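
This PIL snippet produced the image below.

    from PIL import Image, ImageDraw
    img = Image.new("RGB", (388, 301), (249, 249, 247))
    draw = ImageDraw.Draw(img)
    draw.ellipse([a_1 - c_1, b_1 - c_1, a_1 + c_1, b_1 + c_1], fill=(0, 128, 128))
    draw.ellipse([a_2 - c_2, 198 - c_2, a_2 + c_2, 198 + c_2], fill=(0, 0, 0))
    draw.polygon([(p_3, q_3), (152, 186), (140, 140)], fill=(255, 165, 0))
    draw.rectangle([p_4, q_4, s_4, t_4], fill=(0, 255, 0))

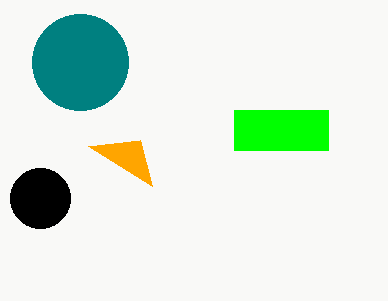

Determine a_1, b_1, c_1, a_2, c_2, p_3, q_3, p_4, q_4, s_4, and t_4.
a_1 = 80
b_1 = 62
c_1 = 48
a_2 = 40
c_2 = 30
p_3 = 88
q_3 = 146
p_4 = 234
q_4 = 110
s_4 = 328
t_4 = 150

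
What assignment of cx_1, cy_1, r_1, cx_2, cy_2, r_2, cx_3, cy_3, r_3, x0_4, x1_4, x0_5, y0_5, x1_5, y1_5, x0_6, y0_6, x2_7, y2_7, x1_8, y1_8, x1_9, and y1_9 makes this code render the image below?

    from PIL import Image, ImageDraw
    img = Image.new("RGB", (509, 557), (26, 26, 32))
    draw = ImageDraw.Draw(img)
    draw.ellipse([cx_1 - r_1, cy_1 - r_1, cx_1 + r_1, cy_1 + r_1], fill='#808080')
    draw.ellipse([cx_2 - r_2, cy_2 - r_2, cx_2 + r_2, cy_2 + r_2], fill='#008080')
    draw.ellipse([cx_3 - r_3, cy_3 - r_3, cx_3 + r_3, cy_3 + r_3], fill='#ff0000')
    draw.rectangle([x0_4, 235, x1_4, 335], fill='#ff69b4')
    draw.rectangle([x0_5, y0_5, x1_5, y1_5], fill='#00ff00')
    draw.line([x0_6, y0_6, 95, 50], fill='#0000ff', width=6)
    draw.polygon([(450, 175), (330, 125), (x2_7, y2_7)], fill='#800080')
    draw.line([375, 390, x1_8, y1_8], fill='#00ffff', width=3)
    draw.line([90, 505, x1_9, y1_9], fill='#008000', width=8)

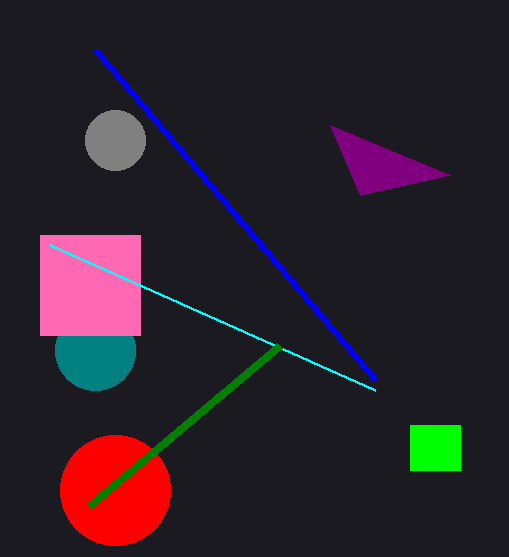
cx_1 = 115, cy_1 = 140, r_1 = 30, cx_2 = 95, cy_2 = 350, r_2 = 40, cx_3 = 115, cy_3 = 490, r_3 = 55, x0_4 = 40, x1_4 = 140, x0_5 = 410, y0_5 = 425, x1_5 = 460, y1_5 = 470, x0_6 = 375, y0_6 = 380, x2_7 = 360, y2_7 = 195, x1_8 = 50, y1_8 = 245, x1_9 = 280, y1_9 = 345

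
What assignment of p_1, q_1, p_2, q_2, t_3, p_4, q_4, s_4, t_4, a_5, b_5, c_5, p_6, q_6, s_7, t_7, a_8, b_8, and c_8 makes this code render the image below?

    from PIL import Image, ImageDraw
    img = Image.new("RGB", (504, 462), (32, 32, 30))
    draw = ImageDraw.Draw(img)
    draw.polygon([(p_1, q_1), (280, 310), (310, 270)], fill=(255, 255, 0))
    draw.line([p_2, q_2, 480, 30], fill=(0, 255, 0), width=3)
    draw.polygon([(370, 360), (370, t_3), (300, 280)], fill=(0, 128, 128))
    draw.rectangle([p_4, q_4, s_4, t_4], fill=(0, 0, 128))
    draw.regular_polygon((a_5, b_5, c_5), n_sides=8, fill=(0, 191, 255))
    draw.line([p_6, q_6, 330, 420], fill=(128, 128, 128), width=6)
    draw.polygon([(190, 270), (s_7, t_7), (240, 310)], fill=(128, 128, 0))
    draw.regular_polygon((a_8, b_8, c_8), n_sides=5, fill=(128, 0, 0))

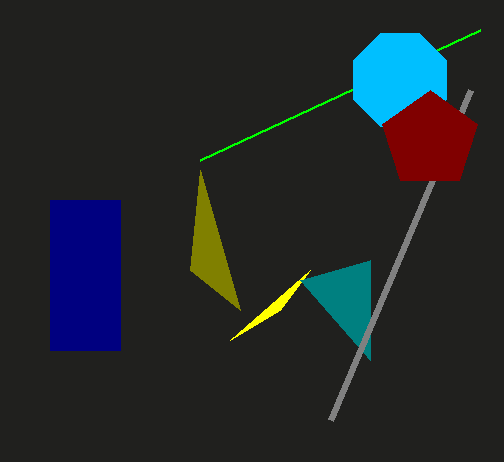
p_1 = 230
q_1 = 340
p_2 = 200
q_2 = 160
t_3 = 260
p_4 = 50
q_4 = 200
s_4 = 120
t_4 = 350
a_5 = 400
b_5 = 80
c_5 = 50
p_6 = 470
q_6 = 90
s_7 = 200
t_7 = 170
a_8 = 430
b_8 = 140
c_8 = 50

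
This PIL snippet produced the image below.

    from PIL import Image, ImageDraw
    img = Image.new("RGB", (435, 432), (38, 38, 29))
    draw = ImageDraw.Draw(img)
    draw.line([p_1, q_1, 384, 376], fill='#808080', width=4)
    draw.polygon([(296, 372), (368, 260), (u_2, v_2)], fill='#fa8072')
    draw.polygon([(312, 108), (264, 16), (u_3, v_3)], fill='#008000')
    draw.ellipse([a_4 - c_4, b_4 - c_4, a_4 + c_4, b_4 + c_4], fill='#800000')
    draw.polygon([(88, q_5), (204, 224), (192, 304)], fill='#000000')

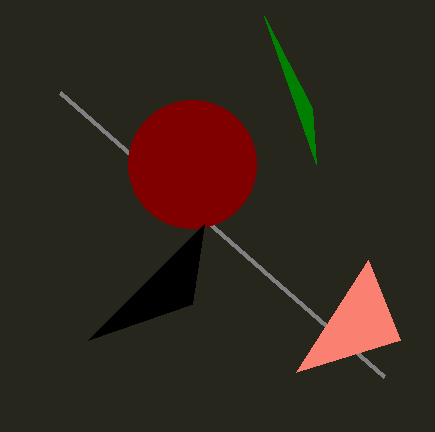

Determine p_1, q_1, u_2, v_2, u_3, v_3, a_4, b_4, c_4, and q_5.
p_1 = 60; q_1 = 92; u_2 = 400; v_2 = 340; u_3 = 316; v_3 = 164; a_4 = 192; b_4 = 164; c_4 = 64; q_5 = 340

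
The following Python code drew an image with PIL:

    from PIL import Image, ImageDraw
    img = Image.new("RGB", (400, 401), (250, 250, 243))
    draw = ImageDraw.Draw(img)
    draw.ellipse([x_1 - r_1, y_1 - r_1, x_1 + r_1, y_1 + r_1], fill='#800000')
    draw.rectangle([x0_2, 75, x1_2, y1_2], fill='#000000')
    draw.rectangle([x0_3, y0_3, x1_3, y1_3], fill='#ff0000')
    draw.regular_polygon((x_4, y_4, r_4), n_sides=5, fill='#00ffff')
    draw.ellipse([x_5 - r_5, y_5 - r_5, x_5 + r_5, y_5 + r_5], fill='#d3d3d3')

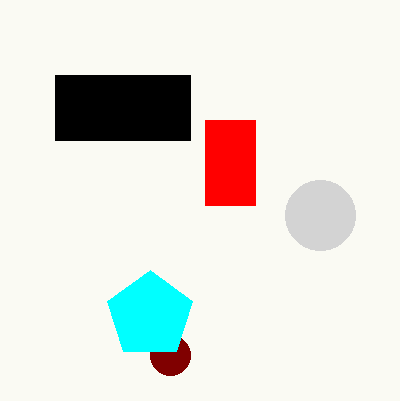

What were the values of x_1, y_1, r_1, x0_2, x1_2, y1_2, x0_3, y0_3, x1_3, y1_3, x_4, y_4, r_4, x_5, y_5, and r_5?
x_1 = 170; y_1 = 355; r_1 = 20; x0_2 = 55; x1_2 = 190; y1_2 = 140; x0_3 = 205; y0_3 = 120; x1_3 = 255; y1_3 = 205; x_4 = 150; y_4 = 315; r_4 = 45; x_5 = 320; y_5 = 215; r_5 = 35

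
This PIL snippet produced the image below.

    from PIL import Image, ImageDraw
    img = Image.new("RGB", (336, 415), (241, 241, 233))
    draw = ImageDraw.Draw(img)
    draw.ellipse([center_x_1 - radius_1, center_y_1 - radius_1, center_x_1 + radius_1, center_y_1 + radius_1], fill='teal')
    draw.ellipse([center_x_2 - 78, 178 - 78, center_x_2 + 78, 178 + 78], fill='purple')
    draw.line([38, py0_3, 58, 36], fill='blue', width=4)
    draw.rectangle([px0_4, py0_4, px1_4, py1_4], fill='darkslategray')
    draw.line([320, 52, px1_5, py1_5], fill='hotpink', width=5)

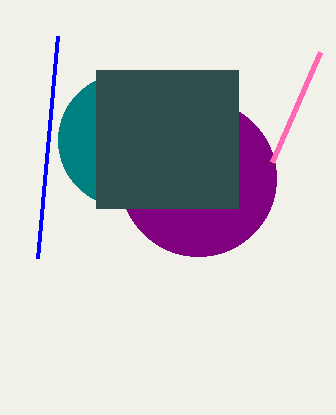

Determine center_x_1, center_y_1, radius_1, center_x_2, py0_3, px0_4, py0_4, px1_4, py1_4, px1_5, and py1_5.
center_x_1 = 124
center_y_1 = 140
radius_1 = 66
center_x_2 = 198
py0_3 = 258
px0_4 = 96
py0_4 = 70
px1_4 = 238
py1_4 = 208
px1_5 = 272
py1_5 = 162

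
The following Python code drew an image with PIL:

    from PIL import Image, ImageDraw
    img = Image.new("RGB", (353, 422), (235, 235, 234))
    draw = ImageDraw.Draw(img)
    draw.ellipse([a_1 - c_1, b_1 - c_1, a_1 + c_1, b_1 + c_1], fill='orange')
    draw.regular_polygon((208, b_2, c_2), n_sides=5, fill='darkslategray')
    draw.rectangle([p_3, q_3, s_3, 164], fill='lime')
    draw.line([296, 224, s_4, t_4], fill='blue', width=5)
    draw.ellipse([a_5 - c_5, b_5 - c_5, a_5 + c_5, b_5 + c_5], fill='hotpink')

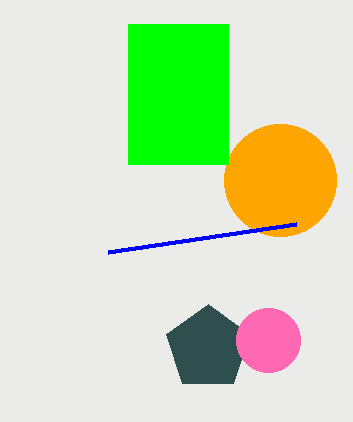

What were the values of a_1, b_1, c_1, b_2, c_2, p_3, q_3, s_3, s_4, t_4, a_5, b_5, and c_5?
a_1 = 280; b_1 = 180; c_1 = 56; b_2 = 348; c_2 = 44; p_3 = 128; q_3 = 24; s_3 = 228; s_4 = 108; t_4 = 252; a_5 = 268; b_5 = 340; c_5 = 32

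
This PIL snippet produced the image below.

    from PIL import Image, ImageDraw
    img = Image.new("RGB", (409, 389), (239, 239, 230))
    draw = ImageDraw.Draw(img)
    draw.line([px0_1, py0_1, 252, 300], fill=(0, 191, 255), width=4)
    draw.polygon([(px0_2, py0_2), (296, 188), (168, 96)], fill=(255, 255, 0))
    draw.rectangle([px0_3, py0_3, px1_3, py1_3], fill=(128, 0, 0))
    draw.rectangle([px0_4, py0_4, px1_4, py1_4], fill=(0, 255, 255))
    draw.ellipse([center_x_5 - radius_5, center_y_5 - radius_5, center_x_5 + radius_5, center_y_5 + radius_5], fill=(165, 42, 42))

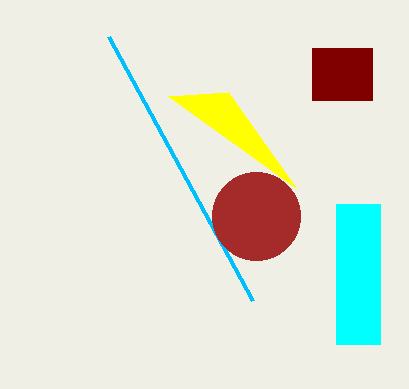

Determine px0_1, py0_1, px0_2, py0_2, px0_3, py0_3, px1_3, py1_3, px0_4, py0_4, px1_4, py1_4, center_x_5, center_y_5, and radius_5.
px0_1 = 108
py0_1 = 36
px0_2 = 228
py0_2 = 92
px0_3 = 312
py0_3 = 48
px1_3 = 372
py1_3 = 100
px0_4 = 336
py0_4 = 204
px1_4 = 380
py1_4 = 344
center_x_5 = 256
center_y_5 = 216
radius_5 = 44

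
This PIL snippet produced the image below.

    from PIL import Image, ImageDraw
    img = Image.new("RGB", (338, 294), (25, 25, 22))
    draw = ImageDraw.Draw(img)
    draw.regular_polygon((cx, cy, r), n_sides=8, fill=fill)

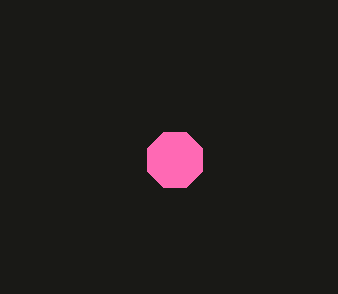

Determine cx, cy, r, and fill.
cx = 175; cy = 160; r = 30; fill = 'hotpink'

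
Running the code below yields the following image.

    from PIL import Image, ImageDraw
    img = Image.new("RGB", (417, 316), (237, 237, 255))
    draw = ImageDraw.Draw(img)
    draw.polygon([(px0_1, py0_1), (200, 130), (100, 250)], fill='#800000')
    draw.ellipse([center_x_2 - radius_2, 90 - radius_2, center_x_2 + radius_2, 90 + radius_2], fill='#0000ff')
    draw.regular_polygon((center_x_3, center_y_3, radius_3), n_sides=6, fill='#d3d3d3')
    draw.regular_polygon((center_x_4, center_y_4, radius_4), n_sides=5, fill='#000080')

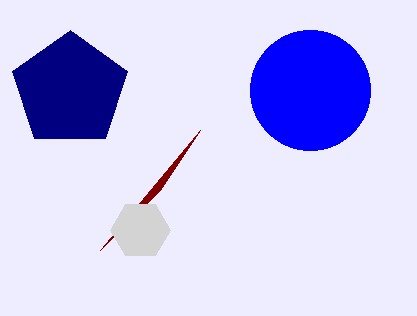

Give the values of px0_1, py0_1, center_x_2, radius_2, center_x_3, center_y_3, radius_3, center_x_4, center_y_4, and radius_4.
px0_1 = 160, py0_1 = 190, center_x_2 = 310, radius_2 = 60, center_x_3 = 140, center_y_3 = 230, radius_3 = 30, center_x_4 = 70, center_y_4 = 90, radius_4 = 60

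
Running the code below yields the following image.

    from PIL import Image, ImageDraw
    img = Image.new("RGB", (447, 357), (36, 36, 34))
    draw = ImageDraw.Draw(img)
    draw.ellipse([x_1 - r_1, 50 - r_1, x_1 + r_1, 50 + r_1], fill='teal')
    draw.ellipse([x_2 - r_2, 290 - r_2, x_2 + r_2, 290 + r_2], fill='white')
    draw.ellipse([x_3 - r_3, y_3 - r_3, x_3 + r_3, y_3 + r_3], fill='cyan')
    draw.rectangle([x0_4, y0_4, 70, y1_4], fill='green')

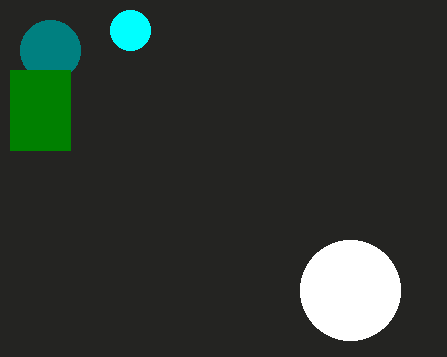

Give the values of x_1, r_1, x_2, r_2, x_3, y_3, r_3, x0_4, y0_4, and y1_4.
x_1 = 50
r_1 = 30
x_2 = 350
r_2 = 50
x_3 = 130
y_3 = 30
r_3 = 20
x0_4 = 10
y0_4 = 70
y1_4 = 150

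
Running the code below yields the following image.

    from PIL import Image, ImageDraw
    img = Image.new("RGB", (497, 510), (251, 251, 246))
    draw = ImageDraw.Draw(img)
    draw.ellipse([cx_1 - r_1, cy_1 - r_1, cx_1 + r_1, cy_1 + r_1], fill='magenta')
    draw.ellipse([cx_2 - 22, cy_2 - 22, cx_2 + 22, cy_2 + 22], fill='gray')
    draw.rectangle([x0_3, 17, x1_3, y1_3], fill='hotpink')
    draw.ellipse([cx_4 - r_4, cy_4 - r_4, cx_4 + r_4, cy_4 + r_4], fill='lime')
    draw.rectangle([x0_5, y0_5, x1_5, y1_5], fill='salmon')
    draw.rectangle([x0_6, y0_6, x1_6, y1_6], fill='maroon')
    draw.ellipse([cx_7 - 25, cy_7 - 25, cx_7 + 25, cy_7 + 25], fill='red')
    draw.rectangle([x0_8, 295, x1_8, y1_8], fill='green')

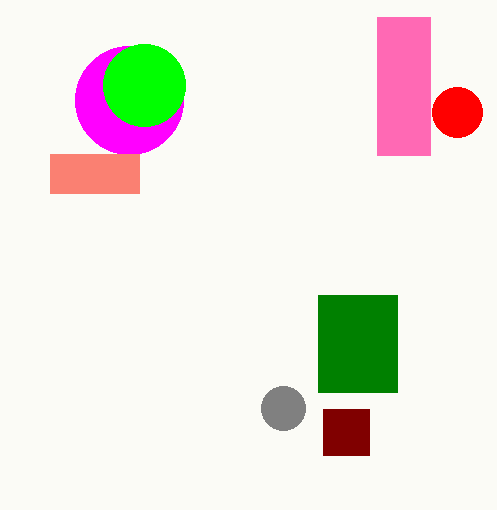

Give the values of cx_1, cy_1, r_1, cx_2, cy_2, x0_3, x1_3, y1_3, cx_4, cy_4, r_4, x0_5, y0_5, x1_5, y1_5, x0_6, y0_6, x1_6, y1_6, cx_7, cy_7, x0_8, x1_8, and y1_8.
cx_1 = 129, cy_1 = 100, r_1 = 54, cx_2 = 283, cy_2 = 408, x0_3 = 377, x1_3 = 430, y1_3 = 155, cx_4 = 144, cy_4 = 85, r_4 = 41, x0_5 = 50, y0_5 = 154, x1_5 = 139, y1_5 = 193, x0_6 = 323, y0_6 = 409, x1_6 = 369, y1_6 = 455, cx_7 = 457, cy_7 = 112, x0_8 = 318, x1_8 = 397, y1_8 = 392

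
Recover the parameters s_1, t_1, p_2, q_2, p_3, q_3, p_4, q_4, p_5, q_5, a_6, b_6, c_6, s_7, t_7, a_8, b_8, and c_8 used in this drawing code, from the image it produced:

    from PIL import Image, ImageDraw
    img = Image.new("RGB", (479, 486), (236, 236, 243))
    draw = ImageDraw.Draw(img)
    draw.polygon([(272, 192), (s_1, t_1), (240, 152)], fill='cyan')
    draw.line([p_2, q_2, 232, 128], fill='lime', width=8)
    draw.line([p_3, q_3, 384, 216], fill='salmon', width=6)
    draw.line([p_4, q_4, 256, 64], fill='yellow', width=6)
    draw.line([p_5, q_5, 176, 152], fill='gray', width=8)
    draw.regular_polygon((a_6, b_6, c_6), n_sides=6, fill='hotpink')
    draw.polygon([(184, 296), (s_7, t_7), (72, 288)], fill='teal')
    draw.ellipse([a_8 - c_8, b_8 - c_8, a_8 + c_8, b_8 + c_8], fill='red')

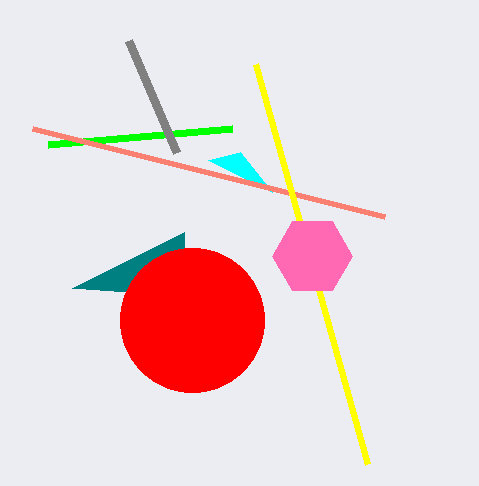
s_1 = 208; t_1 = 160; p_2 = 48; q_2 = 144; p_3 = 32; q_3 = 128; p_4 = 368; q_4 = 464; p_5 = 128; q_5 = 40; a_6 = 312; b_6 = 256; c_6 = 40; s_7 = 184; t_7 = 232; a_8 = 192; b_8 = 320; c_8 = 72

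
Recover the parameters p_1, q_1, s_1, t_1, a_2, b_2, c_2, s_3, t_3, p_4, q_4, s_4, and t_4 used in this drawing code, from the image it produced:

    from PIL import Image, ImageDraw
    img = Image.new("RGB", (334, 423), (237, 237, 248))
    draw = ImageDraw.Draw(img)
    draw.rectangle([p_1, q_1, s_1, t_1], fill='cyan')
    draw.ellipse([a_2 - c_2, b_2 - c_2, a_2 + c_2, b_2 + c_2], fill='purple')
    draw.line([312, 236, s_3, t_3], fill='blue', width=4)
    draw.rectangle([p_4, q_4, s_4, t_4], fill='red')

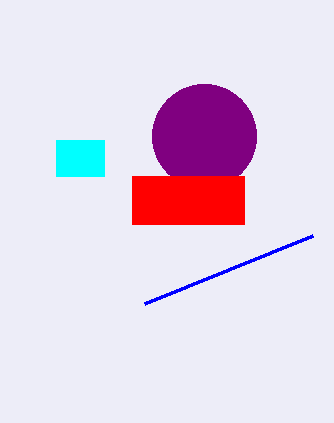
p_1 = 56
q_1 = 140
s_1 = 104
t_1 = 176
a_2 = 204
b_2 = 136
c_2 = 52
s_3 = 144
t_3 = 304
p_4 = 132
q_4 = 176
s_4 = 244
t_4 = 224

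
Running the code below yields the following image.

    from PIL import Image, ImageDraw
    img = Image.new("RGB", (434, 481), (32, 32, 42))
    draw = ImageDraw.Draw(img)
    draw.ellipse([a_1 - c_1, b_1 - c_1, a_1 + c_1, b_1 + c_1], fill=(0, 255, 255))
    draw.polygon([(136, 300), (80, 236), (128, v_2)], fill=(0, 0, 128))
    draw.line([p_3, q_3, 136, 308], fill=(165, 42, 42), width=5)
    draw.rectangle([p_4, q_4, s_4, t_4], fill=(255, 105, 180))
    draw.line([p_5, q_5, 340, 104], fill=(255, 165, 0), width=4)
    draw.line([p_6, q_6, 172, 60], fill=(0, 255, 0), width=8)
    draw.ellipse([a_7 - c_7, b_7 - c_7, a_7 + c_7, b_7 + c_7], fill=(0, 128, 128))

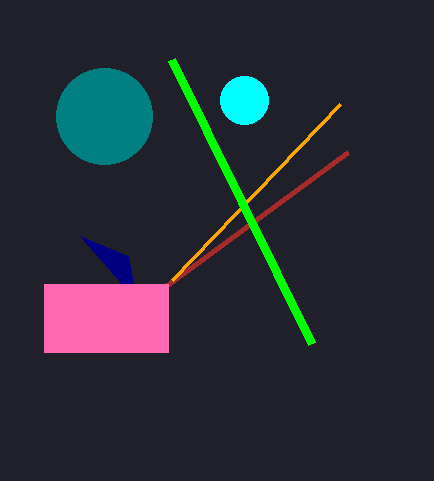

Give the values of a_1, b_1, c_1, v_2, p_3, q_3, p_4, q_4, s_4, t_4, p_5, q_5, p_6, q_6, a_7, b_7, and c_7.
a_1 = 244; b_1 = 100; c_1 = 24; v_2 = 256; p_3 = 348; q_3 = 152; p_4 = 44; q_4 = 284; s_4 = 168; t_4 = 352; p_5 = 172; q_5 = 280; p_6 = 312; q_6 = 344; a_7 = 104; b_7 = 116; c_7 = 48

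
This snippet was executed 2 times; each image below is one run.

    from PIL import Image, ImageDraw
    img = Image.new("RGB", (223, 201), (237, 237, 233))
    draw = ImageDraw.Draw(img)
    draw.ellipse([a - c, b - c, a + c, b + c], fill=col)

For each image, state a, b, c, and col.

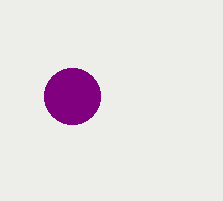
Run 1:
a = 72; b = 96; c = 28; col = 'purple'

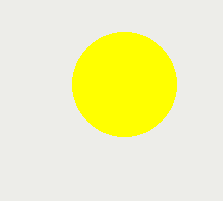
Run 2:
a = 124; b = 84; c = 52; col = 'yellow'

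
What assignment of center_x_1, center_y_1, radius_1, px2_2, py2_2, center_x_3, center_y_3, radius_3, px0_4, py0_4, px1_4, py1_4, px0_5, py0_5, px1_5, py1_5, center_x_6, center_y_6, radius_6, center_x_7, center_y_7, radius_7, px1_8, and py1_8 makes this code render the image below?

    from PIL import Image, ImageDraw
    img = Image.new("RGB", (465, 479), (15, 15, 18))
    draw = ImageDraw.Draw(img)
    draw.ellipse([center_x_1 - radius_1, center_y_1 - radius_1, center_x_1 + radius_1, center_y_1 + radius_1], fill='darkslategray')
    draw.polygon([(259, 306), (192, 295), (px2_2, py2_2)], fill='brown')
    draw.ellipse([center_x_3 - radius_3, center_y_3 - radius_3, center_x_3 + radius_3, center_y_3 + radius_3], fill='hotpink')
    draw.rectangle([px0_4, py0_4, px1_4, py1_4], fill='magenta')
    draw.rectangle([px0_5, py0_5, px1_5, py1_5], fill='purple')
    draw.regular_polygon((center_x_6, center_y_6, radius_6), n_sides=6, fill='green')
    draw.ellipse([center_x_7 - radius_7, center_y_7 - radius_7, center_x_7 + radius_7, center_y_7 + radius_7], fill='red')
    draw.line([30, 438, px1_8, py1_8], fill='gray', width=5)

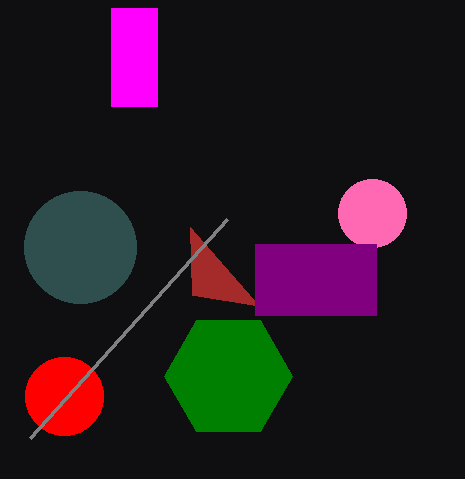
center_x_1 = 80; center_y_1 = 247; radius_1 = 56; px2_2 = 190; py2_2 = 227; center_x_3 = 372; center_y_3 = 213; radius_3 = 34; px0_4 = 111; py0_4 = 8; px1_4 = 157; py1_4 = 106; px0_5 = 255; py0_5 = 244; px1_5 = 376; py1_5 = 315; center_x_6 = 228; center_y_6 = 376; radius_6 = 64; center_x_7 = 64; center_y_7 = 396; radius_7 = 39; px1_8 = 227; py1_8 = 219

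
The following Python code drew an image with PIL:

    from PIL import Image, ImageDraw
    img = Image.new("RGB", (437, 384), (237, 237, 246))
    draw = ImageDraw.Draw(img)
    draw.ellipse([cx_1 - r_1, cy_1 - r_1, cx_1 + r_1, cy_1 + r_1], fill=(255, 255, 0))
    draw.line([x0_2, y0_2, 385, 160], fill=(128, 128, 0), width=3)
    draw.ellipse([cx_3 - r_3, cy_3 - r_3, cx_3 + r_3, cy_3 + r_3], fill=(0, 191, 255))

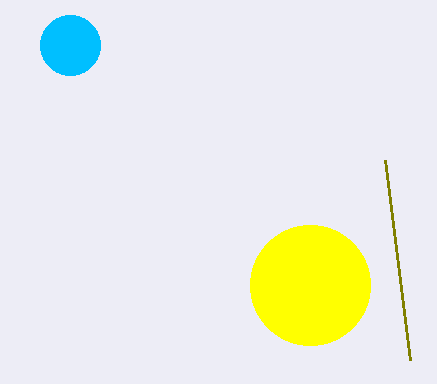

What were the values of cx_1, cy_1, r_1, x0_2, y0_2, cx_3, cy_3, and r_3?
cx_1 = 310; cy_1 = 285; r_1 = 60; x0_2 = 410; y0_2 = 360; cx_3 = 70; cy_3 = 45; r_3 = 30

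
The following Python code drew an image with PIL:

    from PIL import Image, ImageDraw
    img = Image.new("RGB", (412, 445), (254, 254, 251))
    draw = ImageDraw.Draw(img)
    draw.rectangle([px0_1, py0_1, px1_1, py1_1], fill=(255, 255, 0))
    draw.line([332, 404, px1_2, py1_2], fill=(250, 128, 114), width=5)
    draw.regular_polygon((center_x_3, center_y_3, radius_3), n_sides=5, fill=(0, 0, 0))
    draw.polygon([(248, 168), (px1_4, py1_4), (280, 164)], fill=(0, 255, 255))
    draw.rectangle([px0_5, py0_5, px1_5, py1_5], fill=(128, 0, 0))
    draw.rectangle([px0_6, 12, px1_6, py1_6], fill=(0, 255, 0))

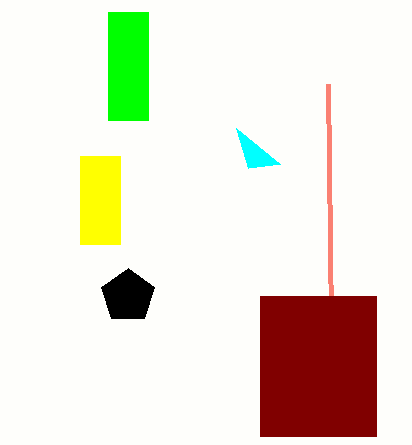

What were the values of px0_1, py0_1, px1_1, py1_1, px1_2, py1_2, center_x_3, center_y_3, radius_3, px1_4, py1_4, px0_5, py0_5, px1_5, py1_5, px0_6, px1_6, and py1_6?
px0_1 = 80
py0_1 = 156
px1_1 = 120
py1_1 = 244
px1_2 = 328
py1_2 = 84
center_x_3 = 128
center_y_3 = 296
radius_3 = 28
px1_4 = 236
py1_4 = 128
px0_5 = 260
py0_5 = 296
px1_5 = 376
py1_5 = 436
px0_6 = 108
px1_6 = 148
py1_6 = 120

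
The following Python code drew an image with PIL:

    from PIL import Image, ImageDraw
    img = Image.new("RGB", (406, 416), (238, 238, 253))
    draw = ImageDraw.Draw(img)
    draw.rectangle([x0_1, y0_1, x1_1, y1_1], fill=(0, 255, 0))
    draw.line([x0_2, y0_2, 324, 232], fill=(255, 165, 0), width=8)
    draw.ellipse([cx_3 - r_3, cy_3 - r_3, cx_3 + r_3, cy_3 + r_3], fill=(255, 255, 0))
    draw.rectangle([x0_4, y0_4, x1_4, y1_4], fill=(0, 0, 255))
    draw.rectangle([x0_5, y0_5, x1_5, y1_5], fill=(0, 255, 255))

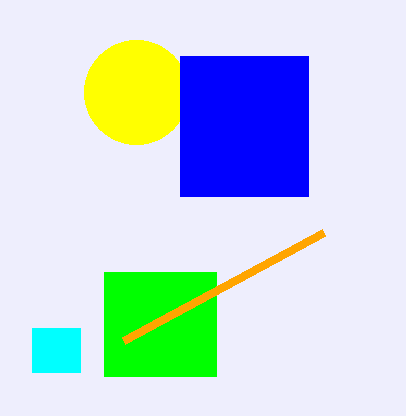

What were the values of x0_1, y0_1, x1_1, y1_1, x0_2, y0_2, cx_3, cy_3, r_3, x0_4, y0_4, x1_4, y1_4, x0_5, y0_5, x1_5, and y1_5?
x0_1 = 104, y0_1 = 272, x1_1 = 216, y1_1 = 376, x0_2 = 124, y0_2 = 340, cx_3 = 136, cy_3 = 92, r_3 = 52, x0_4 = 180, y0_4 = 56, x1_4 = 308, y1_4 = 196, x0_5 = 32, y0_5 = 328, x1_5 = 80, y1_5 = 372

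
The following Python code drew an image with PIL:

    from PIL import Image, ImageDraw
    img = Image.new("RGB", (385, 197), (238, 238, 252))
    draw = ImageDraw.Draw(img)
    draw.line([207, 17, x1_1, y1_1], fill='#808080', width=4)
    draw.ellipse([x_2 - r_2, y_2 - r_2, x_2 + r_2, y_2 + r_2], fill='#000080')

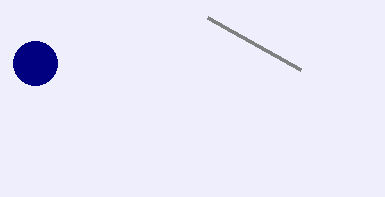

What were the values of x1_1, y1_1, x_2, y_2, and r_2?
x1_1 = 300; y1_1 = 69; x_2 = 35; y_2 = 63; r_2 = 22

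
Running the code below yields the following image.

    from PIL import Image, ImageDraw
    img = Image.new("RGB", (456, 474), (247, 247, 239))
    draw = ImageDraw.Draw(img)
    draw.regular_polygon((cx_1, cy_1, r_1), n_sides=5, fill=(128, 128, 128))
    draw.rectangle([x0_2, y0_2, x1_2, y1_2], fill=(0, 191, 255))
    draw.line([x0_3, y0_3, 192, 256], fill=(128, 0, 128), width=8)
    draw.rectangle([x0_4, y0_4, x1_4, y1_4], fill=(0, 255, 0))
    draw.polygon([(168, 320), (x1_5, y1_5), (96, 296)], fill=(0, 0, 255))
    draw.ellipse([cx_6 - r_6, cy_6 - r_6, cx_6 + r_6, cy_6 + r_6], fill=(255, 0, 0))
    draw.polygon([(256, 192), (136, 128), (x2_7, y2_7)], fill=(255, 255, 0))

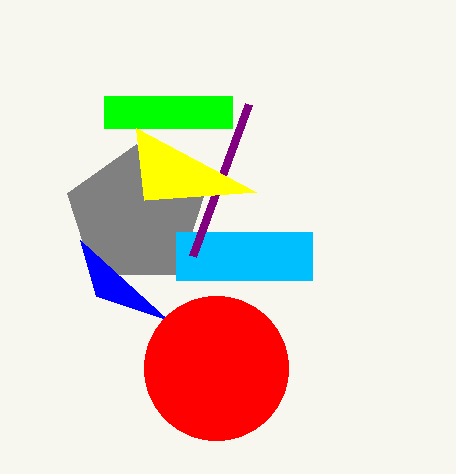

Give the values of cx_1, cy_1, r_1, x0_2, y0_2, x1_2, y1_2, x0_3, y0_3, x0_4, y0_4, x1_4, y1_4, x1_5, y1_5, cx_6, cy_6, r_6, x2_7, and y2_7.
cx_1 = 136; cy_1 = 216; r_1 = 72; x0_2 = 176; y0_2 = 232; x1_2 = 312; y1_2 = 280; x0_3 = 248; y0_3 = 104; x0_4 = 104; y0_4 = 96; x1_4 = 232; y1_4 = 128; x1_5 = 80; y1_5 = 240; cx_6 = 216; cy_6 = 368; r_6 = 72; x2_7 = 144; y2_7 = 200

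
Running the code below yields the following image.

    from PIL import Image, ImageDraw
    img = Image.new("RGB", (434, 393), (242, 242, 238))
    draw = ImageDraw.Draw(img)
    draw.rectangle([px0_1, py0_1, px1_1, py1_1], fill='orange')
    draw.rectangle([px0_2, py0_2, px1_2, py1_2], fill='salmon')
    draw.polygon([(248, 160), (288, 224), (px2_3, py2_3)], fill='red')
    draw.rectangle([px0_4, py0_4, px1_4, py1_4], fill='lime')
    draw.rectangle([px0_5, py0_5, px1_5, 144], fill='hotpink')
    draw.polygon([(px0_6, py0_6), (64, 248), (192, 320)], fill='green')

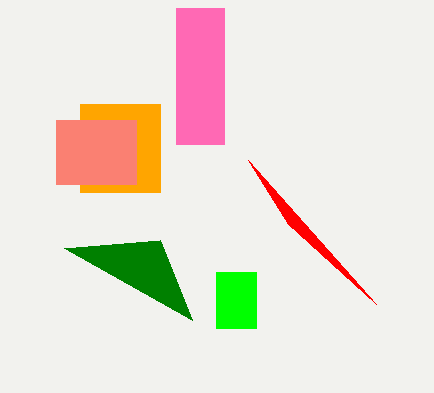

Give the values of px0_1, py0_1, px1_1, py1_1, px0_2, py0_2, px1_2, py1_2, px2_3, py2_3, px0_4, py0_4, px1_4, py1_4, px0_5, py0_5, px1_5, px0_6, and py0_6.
px0_1 = 80; py0_1 = 104; px1_1 = 160; py1_1 = 192; px0_2 = 56; py0_2 = 120; px1_2 = 136; py1_2 = 184; px2_3 = 376; py2_3 = 304; px0_4 = 216; py0_4 = 272; px1_4 = 256; py1_4 = 328; px0_5 = 176; py0_5 = 8; px1_5 = 224; px0_6 = 160; py0_6 = 240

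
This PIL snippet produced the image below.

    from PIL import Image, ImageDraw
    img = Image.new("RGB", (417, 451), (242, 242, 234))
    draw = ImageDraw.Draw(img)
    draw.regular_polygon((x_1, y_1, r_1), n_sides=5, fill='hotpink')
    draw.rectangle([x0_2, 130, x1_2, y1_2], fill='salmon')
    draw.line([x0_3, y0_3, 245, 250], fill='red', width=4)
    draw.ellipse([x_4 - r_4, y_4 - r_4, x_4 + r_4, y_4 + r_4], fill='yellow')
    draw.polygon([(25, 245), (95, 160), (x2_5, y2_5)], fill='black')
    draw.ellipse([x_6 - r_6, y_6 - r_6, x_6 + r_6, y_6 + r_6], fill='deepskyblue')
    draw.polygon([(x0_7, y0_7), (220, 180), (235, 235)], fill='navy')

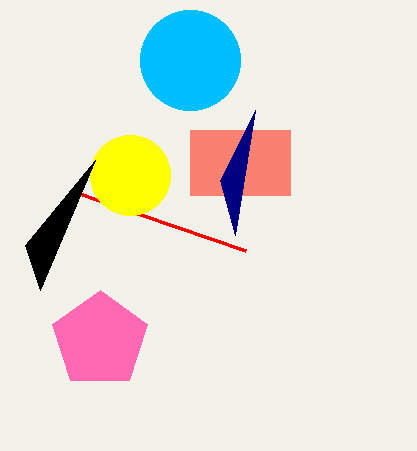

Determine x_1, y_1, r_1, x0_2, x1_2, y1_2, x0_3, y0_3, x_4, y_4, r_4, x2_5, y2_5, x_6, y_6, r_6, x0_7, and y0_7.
x_1 = 100; y_1 = 340; r_1 = 50; x0_2 = 190; x1_2 = 290; y1_2 = 195; x0_3 = 70; y0_3 = 190; x_4 = 130; y_4 = 175; r_4 = 40; x2_5 = 40; y2_5 = 290; x_6 = 190; y_6 = 60; r_6 = 50; x0_7 = 255; y0_7 = 110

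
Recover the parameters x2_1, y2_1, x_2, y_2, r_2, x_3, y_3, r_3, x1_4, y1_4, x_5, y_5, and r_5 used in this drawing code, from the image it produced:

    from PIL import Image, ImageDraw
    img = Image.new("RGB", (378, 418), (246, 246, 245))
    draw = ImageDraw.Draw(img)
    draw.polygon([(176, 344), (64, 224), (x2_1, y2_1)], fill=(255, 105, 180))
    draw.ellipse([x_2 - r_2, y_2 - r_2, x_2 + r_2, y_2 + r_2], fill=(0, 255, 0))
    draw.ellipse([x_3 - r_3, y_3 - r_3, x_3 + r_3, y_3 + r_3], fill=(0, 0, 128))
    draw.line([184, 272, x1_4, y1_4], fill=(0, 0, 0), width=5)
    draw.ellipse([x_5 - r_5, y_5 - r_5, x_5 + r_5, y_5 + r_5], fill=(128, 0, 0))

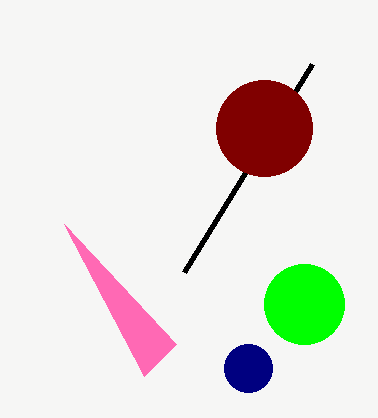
x2_1 = 144; y2_1 = 376; x_2 = 304; y_2 = 304; r_2 = 40; x_3 = 248; y_3 = 368; r_3 = 24; x1_4 = 312; y1_4 = 64; x_5 = 264; y_5 = 128; r_5 = 48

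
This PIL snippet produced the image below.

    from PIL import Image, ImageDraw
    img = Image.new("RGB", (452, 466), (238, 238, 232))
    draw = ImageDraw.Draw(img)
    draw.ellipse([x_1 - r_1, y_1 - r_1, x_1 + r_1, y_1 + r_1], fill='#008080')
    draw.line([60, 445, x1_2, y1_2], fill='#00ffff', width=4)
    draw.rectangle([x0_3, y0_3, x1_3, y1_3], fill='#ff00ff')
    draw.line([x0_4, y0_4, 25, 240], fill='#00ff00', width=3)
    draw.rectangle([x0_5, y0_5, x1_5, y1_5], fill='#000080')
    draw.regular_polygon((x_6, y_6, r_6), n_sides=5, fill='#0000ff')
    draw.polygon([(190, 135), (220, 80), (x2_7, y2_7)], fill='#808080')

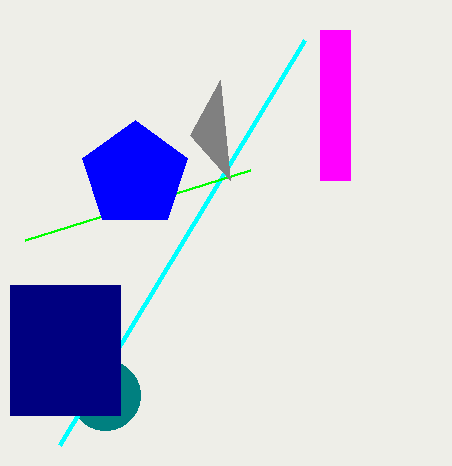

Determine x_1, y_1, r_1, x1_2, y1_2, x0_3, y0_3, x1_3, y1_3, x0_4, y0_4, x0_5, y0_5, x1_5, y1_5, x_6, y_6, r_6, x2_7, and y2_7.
x_1 = 105
y_1 = 395
r_1 = 35
x1_2 = 305
y1_2 = 40
x0_3 = 320
y0_3 = 30
x1_3 = 350
y1_3 = 180
x0_4 = 250
y0_4 = 170
x0_5 = 10
y0_5 = 285
x1_5 = 120
y1_5 = 415
x_6 = 135
y_6 = 175
r_6 = 55
x2_7 = 230
y2_7 = 180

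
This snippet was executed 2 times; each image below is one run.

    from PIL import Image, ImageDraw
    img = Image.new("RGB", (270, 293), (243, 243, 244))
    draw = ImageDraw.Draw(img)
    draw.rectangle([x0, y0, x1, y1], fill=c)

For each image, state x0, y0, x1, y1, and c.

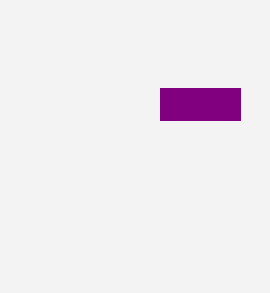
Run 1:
x0 = 160
y0 = 88
x1 = 240
y1 = 120
c = 'purple'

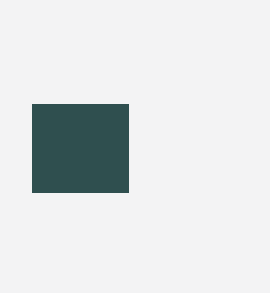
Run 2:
x0 = 32
y0 = 104
x1 = 128
y1 = 192
c = 'darkslategray'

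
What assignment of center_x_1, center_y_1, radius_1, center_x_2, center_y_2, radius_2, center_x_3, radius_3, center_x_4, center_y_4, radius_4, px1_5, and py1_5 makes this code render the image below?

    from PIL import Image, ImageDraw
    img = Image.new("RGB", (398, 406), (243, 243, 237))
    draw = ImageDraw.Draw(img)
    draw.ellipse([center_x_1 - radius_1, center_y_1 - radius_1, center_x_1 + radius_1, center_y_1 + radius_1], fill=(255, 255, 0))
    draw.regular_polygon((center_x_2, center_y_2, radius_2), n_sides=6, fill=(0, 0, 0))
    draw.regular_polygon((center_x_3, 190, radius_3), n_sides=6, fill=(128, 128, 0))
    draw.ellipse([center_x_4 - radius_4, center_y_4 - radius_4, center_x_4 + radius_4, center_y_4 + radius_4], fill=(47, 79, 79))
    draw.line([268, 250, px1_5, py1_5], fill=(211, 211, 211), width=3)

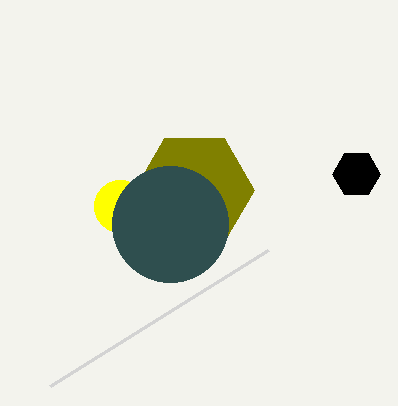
center_x_1 = 120; center_y_1 = 206; radius_1 = 26; center_x_2 = 356; center_y_2 = 174; radius_2 = 24; center_x_3 = 194; radius_3 = 60; center_x_4 = 170; center_y_4 = 224; radius_4 = 58; px1_5 = 50; py1_5 = 386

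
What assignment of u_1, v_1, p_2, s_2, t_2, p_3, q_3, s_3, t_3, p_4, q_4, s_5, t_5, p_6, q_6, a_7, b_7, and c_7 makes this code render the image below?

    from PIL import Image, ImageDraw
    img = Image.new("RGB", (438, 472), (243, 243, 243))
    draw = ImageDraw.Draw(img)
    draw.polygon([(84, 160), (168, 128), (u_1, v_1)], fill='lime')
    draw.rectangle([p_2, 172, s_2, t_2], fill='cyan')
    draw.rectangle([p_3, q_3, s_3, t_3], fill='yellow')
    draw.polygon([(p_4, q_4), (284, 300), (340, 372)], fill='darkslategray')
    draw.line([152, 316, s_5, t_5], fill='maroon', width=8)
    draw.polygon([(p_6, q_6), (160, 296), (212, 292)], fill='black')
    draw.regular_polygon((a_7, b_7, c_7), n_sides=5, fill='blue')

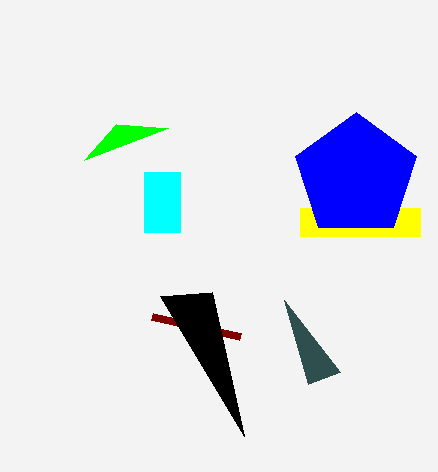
u_1 = 116
v_1 = 124
p_2 = 144
s_2 = 180
t_2 = 232
p_3 = 300
q_3 = 208
s_3 = 420
t_3 = 236
p_4 = 308
q_4 = 384
s_5 = 240
t_5 = 336
p_6 = 244
q_6 = 436
a_7 = 356
b_7 = 176
c_7 = 64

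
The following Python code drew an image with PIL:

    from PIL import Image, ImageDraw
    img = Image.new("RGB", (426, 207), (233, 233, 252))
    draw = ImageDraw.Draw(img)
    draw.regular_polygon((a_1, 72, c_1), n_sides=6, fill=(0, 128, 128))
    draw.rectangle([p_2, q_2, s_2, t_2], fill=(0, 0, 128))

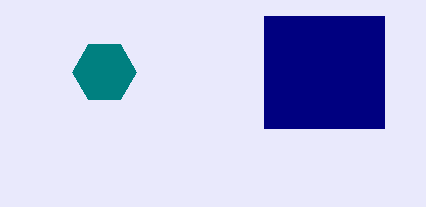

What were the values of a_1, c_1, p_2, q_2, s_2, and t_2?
a_1 = 104
c_1 = 32
p_2 = 264
q_2 = 16
s_2 = 384
t_2 = 128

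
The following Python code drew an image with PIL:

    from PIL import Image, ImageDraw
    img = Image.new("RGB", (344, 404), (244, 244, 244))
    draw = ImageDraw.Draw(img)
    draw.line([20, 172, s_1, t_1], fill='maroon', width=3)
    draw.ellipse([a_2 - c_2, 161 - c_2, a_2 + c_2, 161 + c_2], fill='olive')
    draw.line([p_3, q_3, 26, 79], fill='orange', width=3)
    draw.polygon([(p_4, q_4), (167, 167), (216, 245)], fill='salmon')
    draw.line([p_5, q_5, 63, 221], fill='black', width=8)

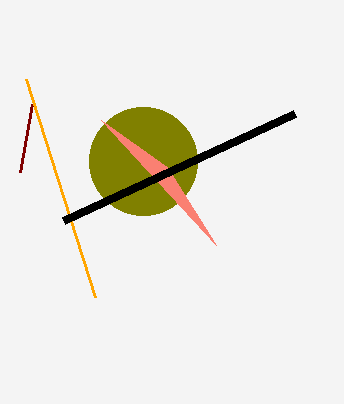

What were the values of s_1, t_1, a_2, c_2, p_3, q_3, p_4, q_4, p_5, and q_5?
s_1 = 32; t_1 = 104; a_2 = 143; c_2 = 54; p_3 = 95; q_3 = 297; p_4 = 101; q_4 = 120; p_5 = 294; q_5 = 114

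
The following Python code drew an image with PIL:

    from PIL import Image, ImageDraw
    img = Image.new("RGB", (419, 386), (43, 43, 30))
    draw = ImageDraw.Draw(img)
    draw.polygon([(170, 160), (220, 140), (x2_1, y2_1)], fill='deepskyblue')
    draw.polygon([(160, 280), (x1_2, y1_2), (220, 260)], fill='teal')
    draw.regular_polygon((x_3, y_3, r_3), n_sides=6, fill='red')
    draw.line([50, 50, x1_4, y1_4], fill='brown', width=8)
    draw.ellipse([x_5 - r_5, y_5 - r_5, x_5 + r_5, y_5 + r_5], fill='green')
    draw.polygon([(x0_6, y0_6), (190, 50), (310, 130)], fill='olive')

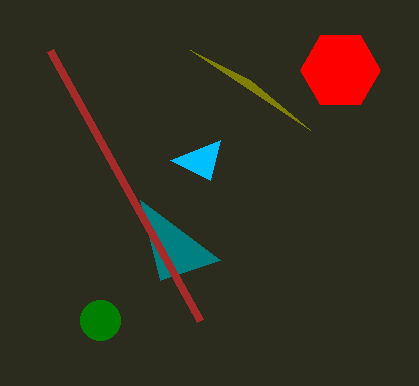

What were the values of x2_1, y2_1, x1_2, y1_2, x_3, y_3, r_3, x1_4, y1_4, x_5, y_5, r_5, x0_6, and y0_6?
x2_1 = 210; y2_1 = 180; x1_2 = 140; y1_2 = 200; x_3 = 340; y_3 = 70; r_3 = 40; x1_4 = 200; y1_4 = 320; x_5 = 100; y_5 = 320; r_5 = 20; x0_6 = 250; y0_6 = 80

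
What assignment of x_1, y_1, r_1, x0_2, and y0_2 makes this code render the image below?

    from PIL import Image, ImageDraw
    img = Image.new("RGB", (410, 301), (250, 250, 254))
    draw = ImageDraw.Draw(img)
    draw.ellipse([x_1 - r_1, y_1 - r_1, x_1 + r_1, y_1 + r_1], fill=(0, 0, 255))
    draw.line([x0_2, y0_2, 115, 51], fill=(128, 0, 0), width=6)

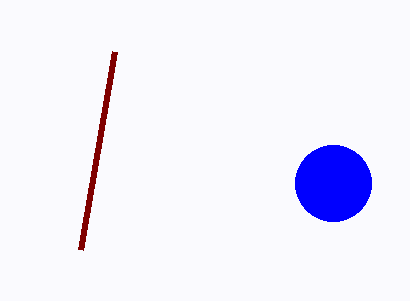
x_1 = 333
y_1 = 183
r_1 = 38
x0_2 = 81
y0_2 = 249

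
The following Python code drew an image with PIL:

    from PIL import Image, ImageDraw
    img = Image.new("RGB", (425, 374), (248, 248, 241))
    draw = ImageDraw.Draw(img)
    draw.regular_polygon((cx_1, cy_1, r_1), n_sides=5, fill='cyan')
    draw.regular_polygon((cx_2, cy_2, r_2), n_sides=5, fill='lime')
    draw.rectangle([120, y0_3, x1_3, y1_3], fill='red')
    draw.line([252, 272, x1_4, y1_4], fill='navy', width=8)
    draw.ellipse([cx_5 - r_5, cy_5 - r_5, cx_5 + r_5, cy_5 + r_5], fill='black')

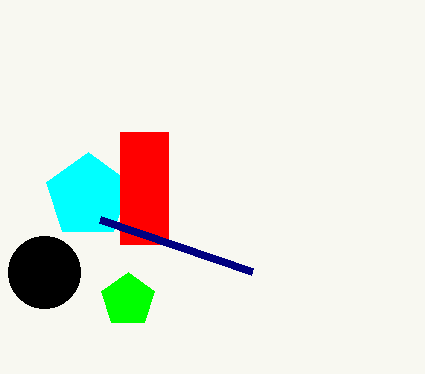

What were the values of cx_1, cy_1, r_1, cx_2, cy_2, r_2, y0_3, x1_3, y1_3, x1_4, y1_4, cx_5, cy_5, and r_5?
cx_1 = 88; cy_1 = 196; r_1 = 44; cx_2 = 128; cy_2 = 300; r_2 = 28; y0_3 = 132; x1_3 = 168; y1_3 = 244; x1_4 = 100; y1_4 = 220; cx_5 = 44; cy_5 = 272; r_5 = 36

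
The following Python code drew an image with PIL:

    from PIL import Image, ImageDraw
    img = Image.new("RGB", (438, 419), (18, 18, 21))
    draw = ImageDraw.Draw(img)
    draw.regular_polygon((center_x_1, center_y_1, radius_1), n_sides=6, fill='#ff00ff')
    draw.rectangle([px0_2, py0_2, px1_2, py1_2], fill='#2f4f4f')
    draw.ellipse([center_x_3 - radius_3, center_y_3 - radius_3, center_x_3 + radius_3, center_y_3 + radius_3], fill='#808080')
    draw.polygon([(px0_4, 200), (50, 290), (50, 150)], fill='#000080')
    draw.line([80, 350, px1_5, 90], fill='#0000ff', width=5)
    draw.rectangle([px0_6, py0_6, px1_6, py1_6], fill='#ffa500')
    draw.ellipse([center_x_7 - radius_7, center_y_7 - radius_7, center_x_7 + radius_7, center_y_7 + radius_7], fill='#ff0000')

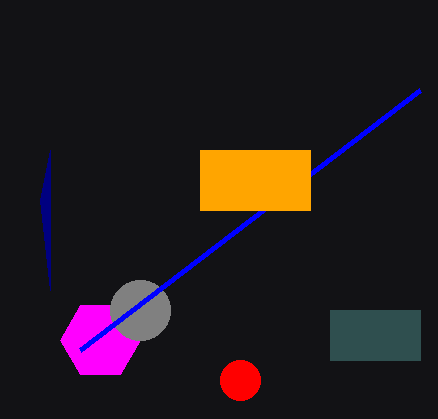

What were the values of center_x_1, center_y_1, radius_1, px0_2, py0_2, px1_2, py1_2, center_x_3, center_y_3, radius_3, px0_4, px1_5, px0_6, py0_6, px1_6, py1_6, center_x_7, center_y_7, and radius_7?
center_x_1 = 100
center_y_1 = 340
radius_1 = 40
px0_2 = 330
py0_2 = 310
px1_2 = 420
py1_2 = 360
center_x_3 = 140
center_y_3 = 310
radius_3 = 30
px0_4 = 40
px1_5 = 420
px0_6 = 200
py0_6 = 150
px1_6 = 310
py1_6 = 210
center_x_7 = 240
center_y_7 = 380
radius_7 = 20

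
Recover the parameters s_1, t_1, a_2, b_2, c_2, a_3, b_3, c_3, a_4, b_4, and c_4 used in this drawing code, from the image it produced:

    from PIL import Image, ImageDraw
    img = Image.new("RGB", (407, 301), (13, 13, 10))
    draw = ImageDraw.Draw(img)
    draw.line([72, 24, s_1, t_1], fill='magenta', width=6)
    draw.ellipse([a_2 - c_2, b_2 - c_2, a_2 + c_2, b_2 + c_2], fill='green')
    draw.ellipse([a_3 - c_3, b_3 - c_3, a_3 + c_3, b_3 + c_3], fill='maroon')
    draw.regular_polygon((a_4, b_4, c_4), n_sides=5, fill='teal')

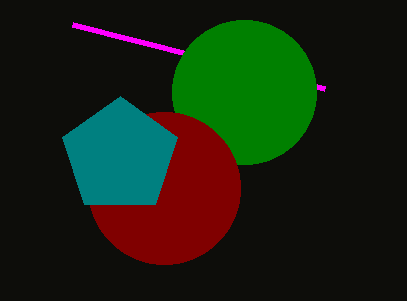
s_1 = 324; t_1 = 88; a_2 = 244; b_2 = 92; c_2 = 72; a_3 = 164; b_3 = 188; c_3 = 76; a_4 = 120; b_4 = 156; c_4 = 60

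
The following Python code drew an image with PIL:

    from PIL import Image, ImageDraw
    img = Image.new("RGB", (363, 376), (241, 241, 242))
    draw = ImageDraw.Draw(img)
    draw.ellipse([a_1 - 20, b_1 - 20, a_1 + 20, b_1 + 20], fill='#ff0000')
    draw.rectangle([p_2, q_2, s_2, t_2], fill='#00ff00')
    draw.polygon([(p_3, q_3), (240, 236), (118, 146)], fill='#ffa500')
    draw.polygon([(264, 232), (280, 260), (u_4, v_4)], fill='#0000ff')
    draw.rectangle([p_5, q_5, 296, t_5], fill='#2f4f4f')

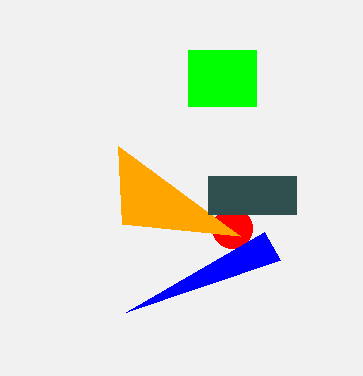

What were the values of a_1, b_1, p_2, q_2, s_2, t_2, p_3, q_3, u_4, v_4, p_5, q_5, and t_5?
a_1 = 232, b_1 = 228, p_2 = 188, q_2 = 50, s_2 = 256, t_2 = 106, p_3 = 122, q_3 = 224, u_4 = 126, v_4 = 312, p_5 = 208, q_5 = 176, t_5 = 214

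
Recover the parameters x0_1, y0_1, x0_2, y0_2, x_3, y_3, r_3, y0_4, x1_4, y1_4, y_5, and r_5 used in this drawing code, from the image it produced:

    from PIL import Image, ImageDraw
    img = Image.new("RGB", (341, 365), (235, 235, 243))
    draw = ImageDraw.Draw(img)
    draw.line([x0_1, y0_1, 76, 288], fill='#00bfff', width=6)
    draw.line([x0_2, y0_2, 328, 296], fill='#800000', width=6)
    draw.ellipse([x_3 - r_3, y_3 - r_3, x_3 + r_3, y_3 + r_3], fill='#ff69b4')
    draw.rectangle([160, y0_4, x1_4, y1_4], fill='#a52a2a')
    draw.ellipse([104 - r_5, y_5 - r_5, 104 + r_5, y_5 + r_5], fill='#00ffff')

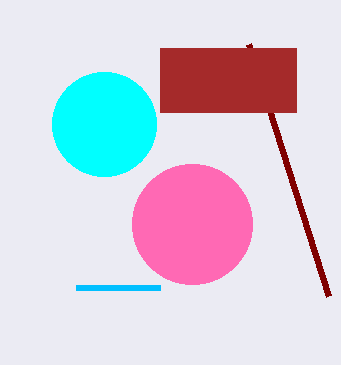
x0_1 = 160; y0_1 = 288; x0_2 = 248; y0_2 = 44; x_3 = 192; y_3 = 224; r_3 = 60; y0_4 = 48; x1_4 = 296; y1_4 = 112; y_5 = 124; r_5 = 52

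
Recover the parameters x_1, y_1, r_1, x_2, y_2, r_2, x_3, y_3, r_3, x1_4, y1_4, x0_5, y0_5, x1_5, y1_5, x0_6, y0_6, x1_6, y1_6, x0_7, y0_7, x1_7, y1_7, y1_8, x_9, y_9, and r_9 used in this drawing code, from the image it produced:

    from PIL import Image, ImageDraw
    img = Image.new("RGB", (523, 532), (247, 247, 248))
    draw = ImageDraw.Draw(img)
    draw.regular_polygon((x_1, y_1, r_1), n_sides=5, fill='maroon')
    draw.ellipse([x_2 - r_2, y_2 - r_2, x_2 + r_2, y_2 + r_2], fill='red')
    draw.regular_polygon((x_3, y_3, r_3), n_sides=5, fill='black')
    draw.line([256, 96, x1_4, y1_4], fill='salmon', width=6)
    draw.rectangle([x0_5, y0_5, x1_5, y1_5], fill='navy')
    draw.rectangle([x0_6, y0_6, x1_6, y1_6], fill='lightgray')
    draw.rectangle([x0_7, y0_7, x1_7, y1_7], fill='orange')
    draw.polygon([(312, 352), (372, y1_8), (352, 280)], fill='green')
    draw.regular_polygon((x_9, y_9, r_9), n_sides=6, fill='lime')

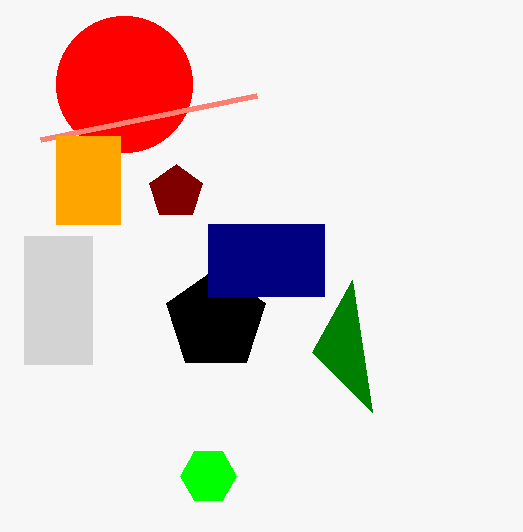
x_1 = 176
y_1 = 192
r_1 = 28
x_2 = 124
y_2 = 84
r_2 = 68
x_3 = 216
y_3 = 320
r_3 = 52
x1_4 = 40
y1_4 = 140
x0_5 = 208
y0_5 = 224
x1_5 = 324
y1_5 = 296
x0_6 = 24
y0_6 = 236
x1_6 = 92
y1_6 = 364
x0_7 = 56
y0_7 = 136
x1_7 = 120
y1_7 = 224
y1_8 = 412
x_9 = 208
y_9 = 476
r_9 = 28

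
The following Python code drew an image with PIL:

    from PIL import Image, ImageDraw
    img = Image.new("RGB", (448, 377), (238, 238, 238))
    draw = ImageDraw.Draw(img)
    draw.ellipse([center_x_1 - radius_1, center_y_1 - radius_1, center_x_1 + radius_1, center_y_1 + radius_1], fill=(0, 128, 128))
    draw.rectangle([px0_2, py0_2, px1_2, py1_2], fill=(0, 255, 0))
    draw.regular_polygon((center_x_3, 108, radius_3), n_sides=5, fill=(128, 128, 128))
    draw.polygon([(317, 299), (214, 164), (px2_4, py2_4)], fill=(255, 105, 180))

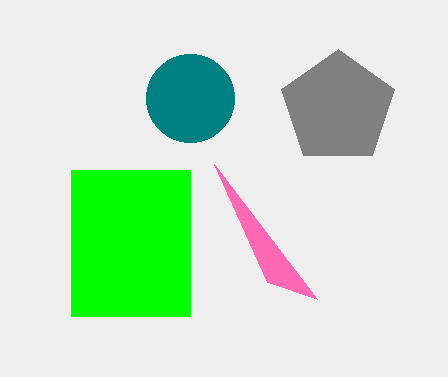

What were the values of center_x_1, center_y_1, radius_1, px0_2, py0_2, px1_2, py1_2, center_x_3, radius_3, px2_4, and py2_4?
center_x_1 = 190, center_y_1 = 98, radius_1 = 44, px0_2 = 71, py0_2 = 170, px1_2 = 190, py1_2 = 316, center_x_3 = 338, radius_3 = 59, px2_4 = 267, py2_4 = 282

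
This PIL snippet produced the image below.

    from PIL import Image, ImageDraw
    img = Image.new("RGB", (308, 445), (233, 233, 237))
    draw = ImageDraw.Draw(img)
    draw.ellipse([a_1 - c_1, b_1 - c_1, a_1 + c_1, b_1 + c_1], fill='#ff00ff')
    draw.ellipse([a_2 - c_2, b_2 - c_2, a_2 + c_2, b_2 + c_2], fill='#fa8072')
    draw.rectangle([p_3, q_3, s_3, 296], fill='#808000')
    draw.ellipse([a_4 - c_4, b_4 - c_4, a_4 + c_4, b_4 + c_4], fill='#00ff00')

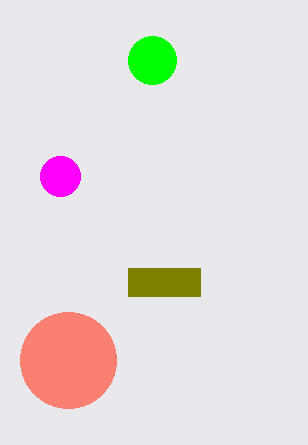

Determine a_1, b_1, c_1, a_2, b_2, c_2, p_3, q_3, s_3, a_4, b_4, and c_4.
a_1 = 60
b_1 = 176
c_1 = 20
a_2 = 68
b_2 = 360
c_2 = 48
p_3 = 128
q_3 = 268
s_3 = 200
a_4 = 152
b_4 = 60
c_4 = 24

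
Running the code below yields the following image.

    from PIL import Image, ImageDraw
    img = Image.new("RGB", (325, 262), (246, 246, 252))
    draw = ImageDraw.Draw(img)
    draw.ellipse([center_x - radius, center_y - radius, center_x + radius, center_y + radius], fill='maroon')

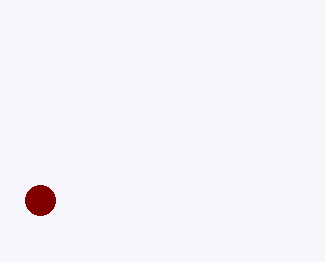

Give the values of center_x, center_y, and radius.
center_x = 40; center_y = 200; radius = 15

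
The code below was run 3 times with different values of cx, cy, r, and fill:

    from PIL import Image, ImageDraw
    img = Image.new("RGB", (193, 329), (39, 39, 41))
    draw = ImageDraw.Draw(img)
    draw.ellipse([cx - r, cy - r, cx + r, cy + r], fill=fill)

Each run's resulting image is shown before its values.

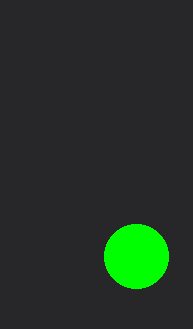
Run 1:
cx = 136, cy = 256, r = 32, fill = 'lime'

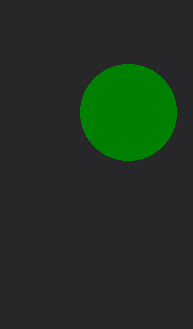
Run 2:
cx = 128, cy = 112, r = 48, fill = 'green'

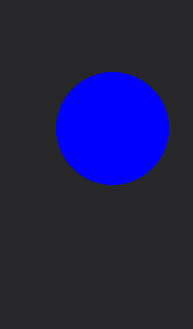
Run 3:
cx = 112; cy = 128; r = 56; fill = 'blue'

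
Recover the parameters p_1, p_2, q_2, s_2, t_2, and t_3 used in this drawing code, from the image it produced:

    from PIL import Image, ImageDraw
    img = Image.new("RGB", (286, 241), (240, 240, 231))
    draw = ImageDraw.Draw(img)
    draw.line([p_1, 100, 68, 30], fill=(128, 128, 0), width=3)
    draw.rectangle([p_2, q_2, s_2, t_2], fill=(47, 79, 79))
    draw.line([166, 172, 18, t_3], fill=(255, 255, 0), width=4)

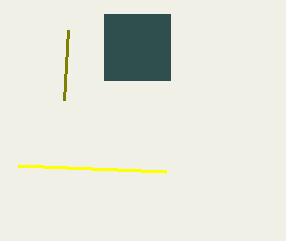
p_1 = 64; p_2 = 104; q_2 = 14; s_2 = 170; t_2 = 80; t_3 = 166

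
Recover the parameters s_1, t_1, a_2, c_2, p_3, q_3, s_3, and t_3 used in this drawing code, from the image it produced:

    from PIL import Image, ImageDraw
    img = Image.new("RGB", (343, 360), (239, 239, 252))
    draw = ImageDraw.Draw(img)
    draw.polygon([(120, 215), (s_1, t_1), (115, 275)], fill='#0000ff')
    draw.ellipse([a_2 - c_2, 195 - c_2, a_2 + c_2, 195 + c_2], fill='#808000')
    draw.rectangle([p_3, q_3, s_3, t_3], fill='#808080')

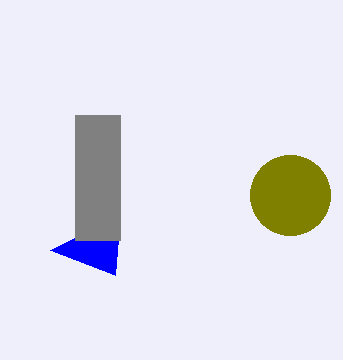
s_1 = 50; t_1 = 250; a_2 = 290; c_2 = 40; p_3 = 75; q_3 = 115; s_3 = 120; t_3 = 240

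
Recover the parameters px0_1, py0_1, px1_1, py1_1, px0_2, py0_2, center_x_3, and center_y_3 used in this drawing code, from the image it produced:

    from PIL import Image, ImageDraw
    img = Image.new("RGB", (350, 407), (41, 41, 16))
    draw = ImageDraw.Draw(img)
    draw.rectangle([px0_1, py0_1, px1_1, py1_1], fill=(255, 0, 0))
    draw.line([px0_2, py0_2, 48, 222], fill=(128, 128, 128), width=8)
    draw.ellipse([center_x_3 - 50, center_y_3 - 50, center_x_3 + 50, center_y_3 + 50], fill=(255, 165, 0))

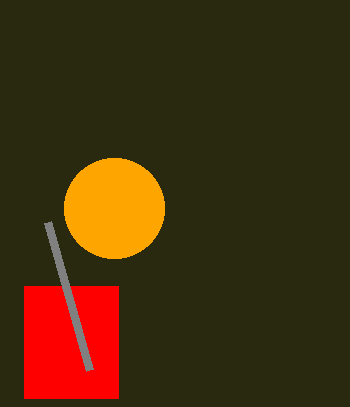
px0_1 = 24, py0_1 = 286, px1_1 = 118, py1_1 = 398, px0_2 = 90, py0_2 = 370, center_x_3 = 114, center_y_3 = 208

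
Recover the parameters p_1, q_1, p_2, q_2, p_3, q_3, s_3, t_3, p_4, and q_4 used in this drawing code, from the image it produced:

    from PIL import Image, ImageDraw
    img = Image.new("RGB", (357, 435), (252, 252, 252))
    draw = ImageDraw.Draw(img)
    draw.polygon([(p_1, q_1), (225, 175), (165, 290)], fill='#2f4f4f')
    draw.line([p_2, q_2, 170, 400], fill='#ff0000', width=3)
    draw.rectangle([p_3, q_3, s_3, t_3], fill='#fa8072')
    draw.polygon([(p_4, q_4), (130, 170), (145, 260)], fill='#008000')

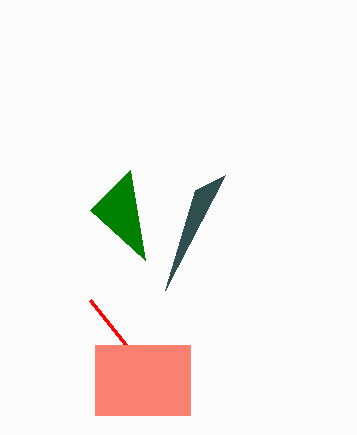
p_1 = 195; q_1 = 190; p_2 = 90; q_2 = 300; p_3 = 95; q_3 = 345; s_3 = 190; t_3 = 415; p_4 = 90; q_4 = 210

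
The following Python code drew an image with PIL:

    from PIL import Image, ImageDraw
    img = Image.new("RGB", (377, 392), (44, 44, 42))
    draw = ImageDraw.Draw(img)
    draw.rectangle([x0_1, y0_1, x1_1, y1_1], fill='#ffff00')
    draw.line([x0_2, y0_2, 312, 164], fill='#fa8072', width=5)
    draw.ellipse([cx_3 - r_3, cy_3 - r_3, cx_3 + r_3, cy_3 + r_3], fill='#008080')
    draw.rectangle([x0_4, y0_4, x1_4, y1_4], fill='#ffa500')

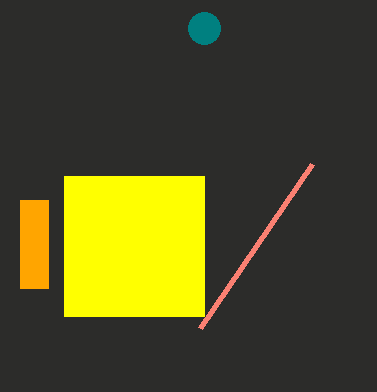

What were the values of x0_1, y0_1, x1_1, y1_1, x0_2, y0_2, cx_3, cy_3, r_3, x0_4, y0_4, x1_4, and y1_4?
x0_1 = 64
y0_1 = 176
x1_1 = 204
y1_1 = 316
x0_2 = 200
y0_2 = 328
cx_3 = 204
cy_3 = 28
r_3 = 16
x0_4 = 20
y0_4 = 200
x1_4 = 48
y1_4 = 288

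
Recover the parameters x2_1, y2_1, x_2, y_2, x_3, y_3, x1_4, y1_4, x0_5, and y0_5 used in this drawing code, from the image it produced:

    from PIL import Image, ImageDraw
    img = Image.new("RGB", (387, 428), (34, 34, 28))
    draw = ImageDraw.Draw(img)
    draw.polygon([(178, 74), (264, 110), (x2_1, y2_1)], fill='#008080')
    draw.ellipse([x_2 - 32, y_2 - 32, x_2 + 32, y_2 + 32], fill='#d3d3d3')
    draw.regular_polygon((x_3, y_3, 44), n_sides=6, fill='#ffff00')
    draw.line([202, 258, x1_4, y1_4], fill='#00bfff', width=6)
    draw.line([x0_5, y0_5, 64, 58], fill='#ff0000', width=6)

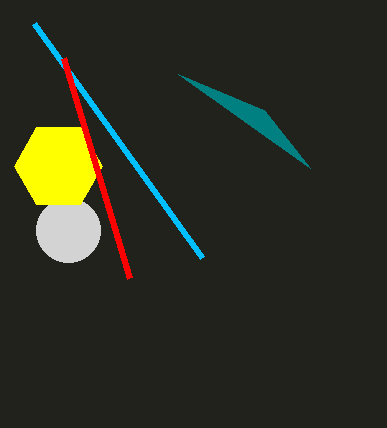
x2_1 = 310
y2_1 = 168
x_2 = 68
y_2 = 230
x_3 = 58
y_3 = 166
x1_4 = 34
y1_4 = 24
x0_5 = 130
y0_5 = 278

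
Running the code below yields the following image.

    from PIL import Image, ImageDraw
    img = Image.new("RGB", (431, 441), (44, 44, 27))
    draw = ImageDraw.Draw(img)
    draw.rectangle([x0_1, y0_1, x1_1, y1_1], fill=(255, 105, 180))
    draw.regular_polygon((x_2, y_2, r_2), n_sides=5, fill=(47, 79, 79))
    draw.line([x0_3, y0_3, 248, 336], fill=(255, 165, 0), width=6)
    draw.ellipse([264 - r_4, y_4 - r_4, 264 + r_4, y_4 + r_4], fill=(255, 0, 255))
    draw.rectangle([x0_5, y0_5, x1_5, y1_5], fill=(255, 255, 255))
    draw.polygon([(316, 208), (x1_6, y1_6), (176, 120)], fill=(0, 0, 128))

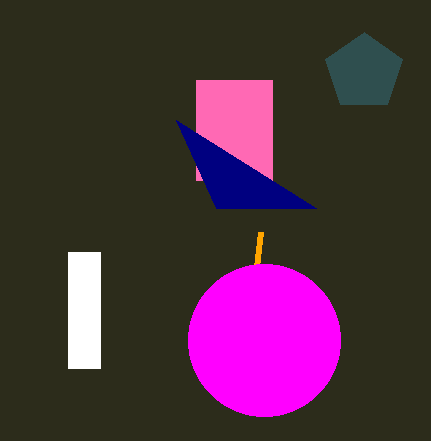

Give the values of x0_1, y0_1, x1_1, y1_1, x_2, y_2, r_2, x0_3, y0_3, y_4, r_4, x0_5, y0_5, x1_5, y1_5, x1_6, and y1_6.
x0_1 = 196
y0_1 = 80
x1_1 = 272
y1_1 = 180
x_2 = 364
y_2 = 72
r_2 = 40
x0_3 = 260
y0_3 = 232
y_4 = 340
r_4 = 76
x0_5 = 68
y0_5 = 252
x1_5 = 100
y1_5 = 368
x1_6 = 216
y1_6 = 208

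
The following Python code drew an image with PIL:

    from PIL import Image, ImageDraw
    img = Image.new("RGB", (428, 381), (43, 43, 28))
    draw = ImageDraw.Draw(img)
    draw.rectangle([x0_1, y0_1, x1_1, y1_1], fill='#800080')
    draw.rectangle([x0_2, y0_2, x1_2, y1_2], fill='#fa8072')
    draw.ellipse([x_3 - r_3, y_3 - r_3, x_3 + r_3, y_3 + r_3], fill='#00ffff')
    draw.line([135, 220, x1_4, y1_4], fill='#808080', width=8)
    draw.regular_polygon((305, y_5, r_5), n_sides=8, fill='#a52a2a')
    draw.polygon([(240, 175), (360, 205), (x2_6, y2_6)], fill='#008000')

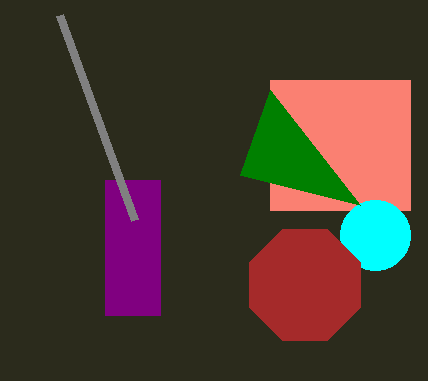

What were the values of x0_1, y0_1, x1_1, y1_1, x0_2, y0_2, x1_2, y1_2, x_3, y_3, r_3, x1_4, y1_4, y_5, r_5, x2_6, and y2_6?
x0_1 = 105; y0_1 = 180; x1_1 = 160; y1_1 = 315; x0_2 = 270; y0_2 = 80; x1_2 = 410; y1_2 = 210; x_3 = 375; y_3 = 235; r_3 = 35; x1_4 = 60; y1_4 = 15; y_5 = 285; r_5 = 60; x2_6 = 270; y2_6 = 90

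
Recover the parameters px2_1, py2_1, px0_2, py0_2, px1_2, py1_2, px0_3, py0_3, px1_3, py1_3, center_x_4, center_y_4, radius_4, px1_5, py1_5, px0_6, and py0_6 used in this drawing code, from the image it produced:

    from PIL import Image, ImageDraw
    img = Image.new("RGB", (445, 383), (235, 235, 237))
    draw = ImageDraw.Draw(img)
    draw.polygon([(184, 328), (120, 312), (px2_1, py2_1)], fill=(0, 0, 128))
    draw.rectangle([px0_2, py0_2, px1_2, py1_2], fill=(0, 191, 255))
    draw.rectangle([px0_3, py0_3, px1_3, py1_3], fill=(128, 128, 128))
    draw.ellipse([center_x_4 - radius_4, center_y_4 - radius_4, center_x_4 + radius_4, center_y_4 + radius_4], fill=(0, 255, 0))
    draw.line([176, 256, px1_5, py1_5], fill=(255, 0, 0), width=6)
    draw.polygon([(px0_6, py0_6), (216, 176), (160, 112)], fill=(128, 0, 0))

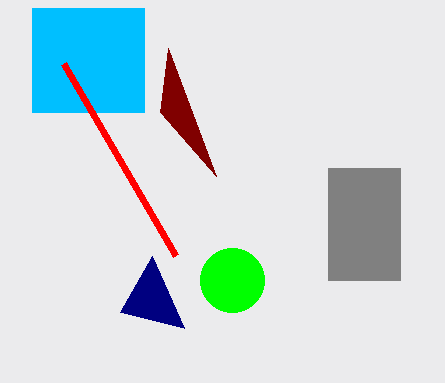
px2_1 = 152, py2_1 = 256, px0_2 = 32, py0_2 = 8, px1_2 = 144, py1_2 = 112, px0_3 = 328, py0_3 = 168, px1_3 = 400, py1_3 = 280, center_x_4 = 232, center_y_4 = 280, radius_4 = 32, px1_5 = 64, py1_5 = 64, px0_6 = 168, py0_6 = 48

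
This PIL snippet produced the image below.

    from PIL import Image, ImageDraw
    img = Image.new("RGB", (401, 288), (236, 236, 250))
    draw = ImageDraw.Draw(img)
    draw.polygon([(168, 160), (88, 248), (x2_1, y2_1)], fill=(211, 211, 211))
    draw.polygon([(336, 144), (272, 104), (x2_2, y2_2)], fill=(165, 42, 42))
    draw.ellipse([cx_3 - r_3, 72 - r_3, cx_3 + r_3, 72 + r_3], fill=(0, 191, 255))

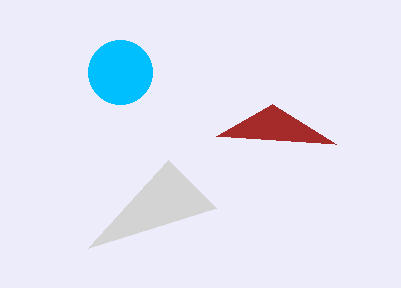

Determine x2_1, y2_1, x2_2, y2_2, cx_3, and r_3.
x2_1 = 216
y2_1 = 208
x2_2 = 216
y2_2 = 136
cx_3 = 120
r_3 = 32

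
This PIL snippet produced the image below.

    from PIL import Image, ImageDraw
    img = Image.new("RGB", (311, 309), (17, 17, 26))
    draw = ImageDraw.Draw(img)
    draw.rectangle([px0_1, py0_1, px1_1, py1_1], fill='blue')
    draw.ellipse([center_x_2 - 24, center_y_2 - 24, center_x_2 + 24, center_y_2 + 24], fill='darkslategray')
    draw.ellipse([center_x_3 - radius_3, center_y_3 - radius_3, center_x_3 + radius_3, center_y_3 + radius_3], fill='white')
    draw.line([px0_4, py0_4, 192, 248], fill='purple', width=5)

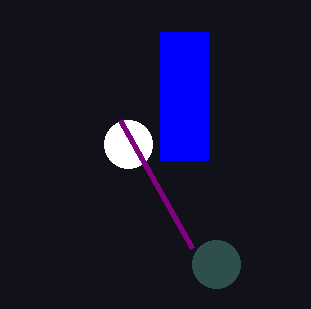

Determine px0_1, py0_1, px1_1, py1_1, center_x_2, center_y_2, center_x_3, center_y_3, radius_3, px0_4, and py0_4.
px0_1 = 160, py0_1 = 32, px1_1 = 208, py1_1 = 160, center_x_2 = 216, center_y_2 = 264, center_x_3 = 128, center_y_3 = 144, radius_3 = 24, px0_4 = 120, py0_4 = 120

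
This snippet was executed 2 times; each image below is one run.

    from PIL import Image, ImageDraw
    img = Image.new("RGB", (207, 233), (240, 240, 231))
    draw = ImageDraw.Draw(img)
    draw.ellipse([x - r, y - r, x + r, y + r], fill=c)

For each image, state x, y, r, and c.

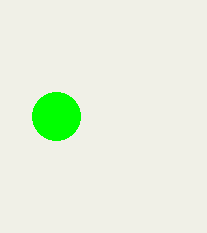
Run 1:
x = 56; y = 116; r = 24; c = 'lime'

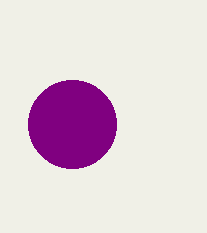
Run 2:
x = 72
y = 124
r = 44
c = 'purple'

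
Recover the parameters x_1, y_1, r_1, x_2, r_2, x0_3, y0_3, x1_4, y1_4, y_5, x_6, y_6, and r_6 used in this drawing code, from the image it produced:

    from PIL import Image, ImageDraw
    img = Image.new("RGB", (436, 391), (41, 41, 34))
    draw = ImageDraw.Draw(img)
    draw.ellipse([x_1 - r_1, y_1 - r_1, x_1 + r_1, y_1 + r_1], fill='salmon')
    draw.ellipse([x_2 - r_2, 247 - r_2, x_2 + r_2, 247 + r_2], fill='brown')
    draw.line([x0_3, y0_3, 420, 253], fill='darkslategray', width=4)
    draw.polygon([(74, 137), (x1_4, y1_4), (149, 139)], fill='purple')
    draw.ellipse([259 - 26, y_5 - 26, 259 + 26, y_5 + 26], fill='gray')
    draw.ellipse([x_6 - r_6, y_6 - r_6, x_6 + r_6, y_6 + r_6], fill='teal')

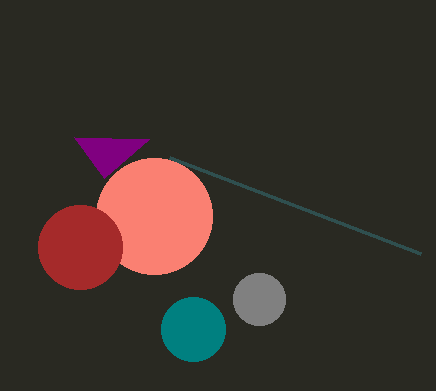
x_1 = 154
y_1 = 216
r_1 = 58
x_2 = 80
r_2 = 42
x0_3 = 169
y0_3 = 157
x1_4 = 104
y1_4 = 178
y_5 = 299
x_6 = 193
y_6 = 329
r_6 = 32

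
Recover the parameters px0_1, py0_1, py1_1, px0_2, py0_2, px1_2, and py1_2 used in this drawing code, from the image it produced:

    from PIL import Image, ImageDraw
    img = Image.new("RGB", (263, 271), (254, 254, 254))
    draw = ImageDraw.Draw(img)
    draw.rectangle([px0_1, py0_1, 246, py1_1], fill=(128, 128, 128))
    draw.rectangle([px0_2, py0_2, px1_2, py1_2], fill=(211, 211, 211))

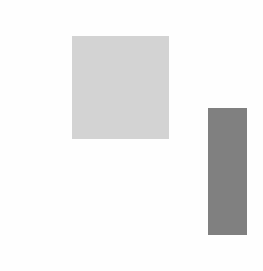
px0_1 = 208; py0_1 = 108; py1_1 = 234; px0_2 = 72; py0_2 = 36; px1_2 = 168; py1_2 = 138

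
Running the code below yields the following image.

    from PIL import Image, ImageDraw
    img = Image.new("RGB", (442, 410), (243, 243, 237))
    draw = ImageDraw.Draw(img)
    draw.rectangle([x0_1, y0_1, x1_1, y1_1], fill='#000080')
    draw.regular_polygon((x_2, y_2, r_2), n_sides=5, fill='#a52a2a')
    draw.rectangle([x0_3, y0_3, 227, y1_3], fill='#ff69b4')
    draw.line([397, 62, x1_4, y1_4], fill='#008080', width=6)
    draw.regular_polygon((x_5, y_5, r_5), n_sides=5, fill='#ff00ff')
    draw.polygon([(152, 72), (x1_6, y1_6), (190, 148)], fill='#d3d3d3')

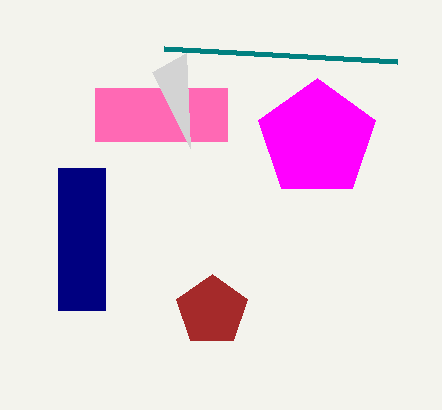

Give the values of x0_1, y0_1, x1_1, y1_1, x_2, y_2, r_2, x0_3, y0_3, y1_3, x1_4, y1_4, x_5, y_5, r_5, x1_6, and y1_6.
x0_1 = 58, y0_1 = 168, x1_1 = 105, y1_1 = 310, x_2 = 212, y_2 = 311, r_2 = 37, x0_3 = 95, y0_3 = 88, y1_3 = 141, x1_4 = 164, y1_4 = 49, x_5 = 317, y_5 = 139, r_5 = 61, x1_6 = 186, y1_6 = 53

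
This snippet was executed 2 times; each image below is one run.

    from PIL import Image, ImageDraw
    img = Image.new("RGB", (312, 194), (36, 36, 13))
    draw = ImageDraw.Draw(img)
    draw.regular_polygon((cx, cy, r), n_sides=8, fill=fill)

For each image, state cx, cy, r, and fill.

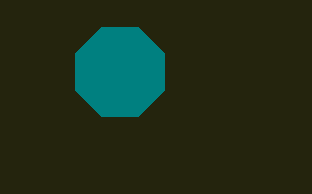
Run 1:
cx = 120
cy = 72
r = 48
fill = 'teal'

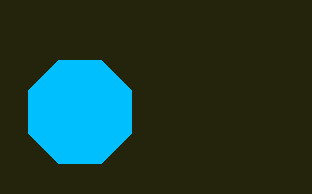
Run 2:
cx = 80; cy = 112; r = 56; fill = 'deepskyblue'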